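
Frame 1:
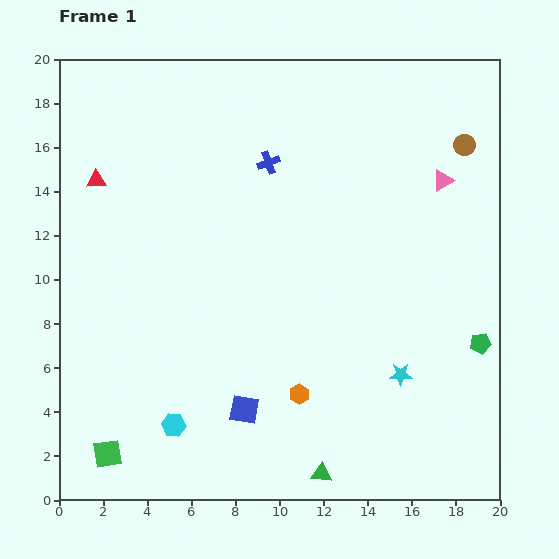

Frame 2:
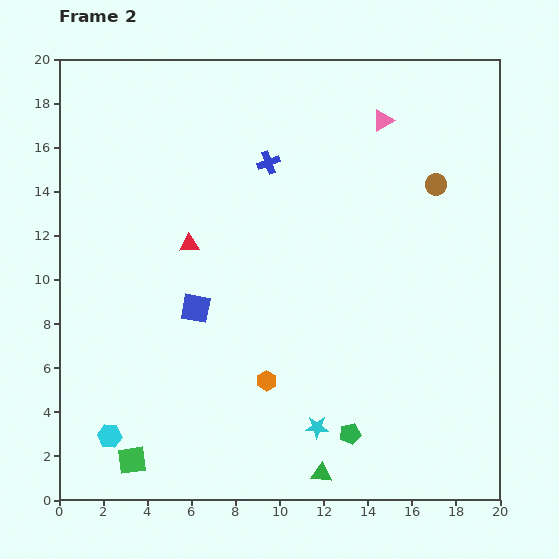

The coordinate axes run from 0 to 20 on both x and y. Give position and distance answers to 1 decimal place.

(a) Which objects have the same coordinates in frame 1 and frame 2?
the blue cross, the green triangle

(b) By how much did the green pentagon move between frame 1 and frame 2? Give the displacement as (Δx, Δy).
(-5.9, -4.1)

The green pentagon was at (19.1, 7.1) in frame 1 and (13.2, 3.0) in frame 2.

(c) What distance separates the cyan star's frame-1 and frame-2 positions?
4.5

The cyan star moved from (15.5, 5.7) to (11.7, 3.3), a distance of √(3.8² + 2.4²) ≈ 4.5.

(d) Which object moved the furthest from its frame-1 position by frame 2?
the green pentagon

(moved 7.2; next 5.1)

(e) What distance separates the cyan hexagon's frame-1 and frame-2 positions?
2.9

The cyan hexagon moved from (5.2, 3.4) to (2.3, 2.9), a distance of √(2.9² + 0.5²) ≈ 2.9.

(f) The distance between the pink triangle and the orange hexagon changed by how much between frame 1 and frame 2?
+1.2

Distance in frame 1: 11.7. Distance in frame 2: 12.9.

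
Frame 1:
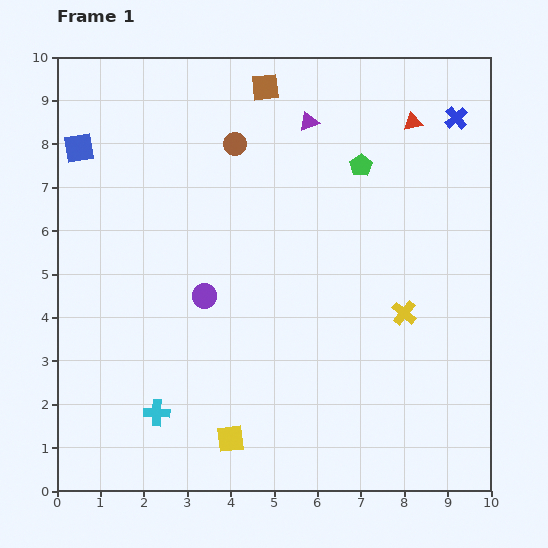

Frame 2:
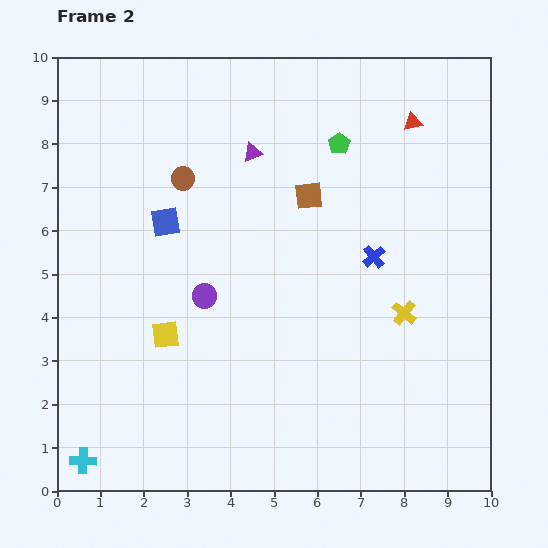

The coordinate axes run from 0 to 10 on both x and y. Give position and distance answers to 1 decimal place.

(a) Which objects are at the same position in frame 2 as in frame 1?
the red triangle, the yellow cross, the purple circle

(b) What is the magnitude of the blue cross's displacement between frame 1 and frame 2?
3.7

The blue cross moved from (9.2, 8.6) to (7.3, 5.4), a distance of √(1.9² + 3.2²) ≈ 3.7.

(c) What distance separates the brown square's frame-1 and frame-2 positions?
2.7

The brown square moved from (4.8, 9.3) to (5.8, 6.8), a distance of √(1.0² + 2.5²) ≈ 2.7.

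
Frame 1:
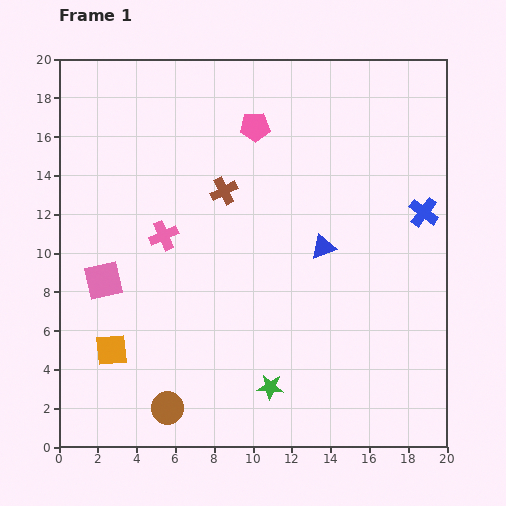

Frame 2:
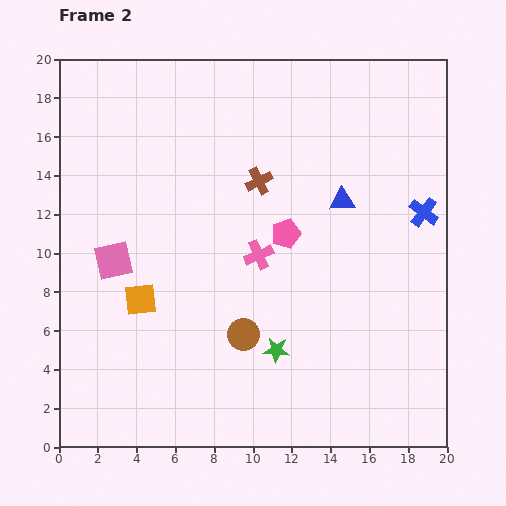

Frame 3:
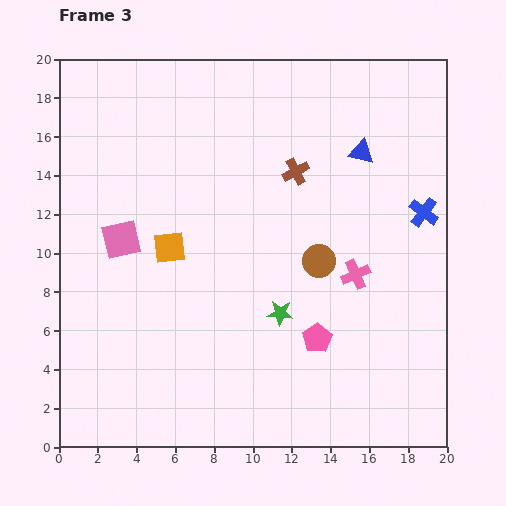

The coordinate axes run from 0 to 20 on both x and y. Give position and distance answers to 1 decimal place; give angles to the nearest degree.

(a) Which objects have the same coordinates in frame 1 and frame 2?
the blue cross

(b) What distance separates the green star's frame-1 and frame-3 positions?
3.8

The green star moved from (10.9, 3.1) to (11.4, 6.9), a distance of √(0.5² + 3.8²) ≈ 3.8.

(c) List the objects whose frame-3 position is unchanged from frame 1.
the blue cross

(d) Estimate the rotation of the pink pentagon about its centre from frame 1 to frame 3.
31° counter-clockwise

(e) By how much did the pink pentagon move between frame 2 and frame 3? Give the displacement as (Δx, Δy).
(1.6, -5.4)

The pink pentagon was at (11.7, 11.0) in frame 2 and (13.3, 5.6) in frame 3.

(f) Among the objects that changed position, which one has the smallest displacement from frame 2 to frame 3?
the pink square

(moved 1.2)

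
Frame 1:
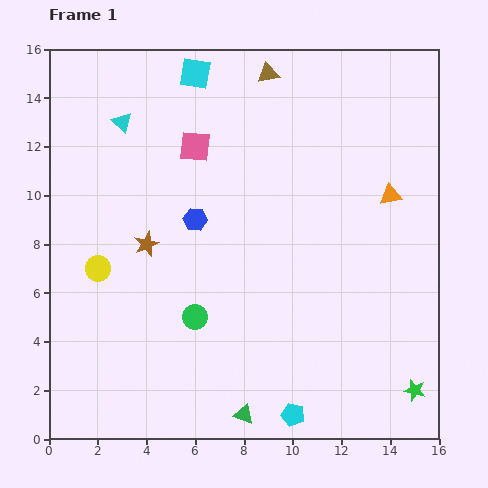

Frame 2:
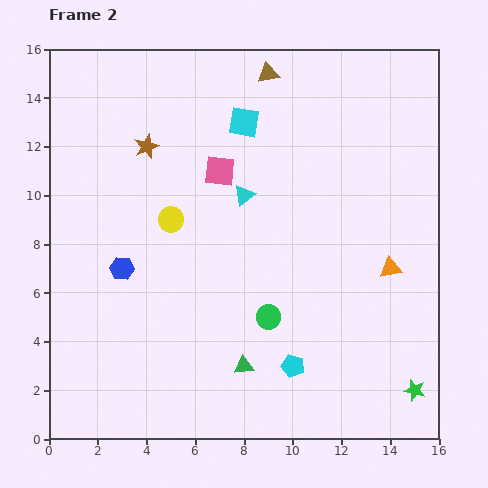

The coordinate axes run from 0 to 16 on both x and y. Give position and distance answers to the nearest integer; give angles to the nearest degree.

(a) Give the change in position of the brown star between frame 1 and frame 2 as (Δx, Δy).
(0, 4)

The brown star was at (4, 8) in frame 1 and (4, 12) in frame 2.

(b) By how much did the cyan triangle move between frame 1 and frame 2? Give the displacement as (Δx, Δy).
(5, -3)

The cyan triangle was at (3, 13) in frame 1 and (8, 10) in frame 2.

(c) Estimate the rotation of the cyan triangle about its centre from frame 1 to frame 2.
37° clockwise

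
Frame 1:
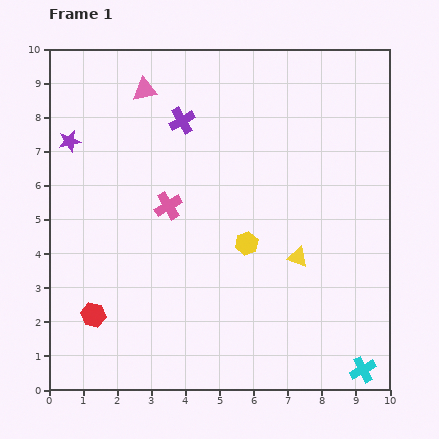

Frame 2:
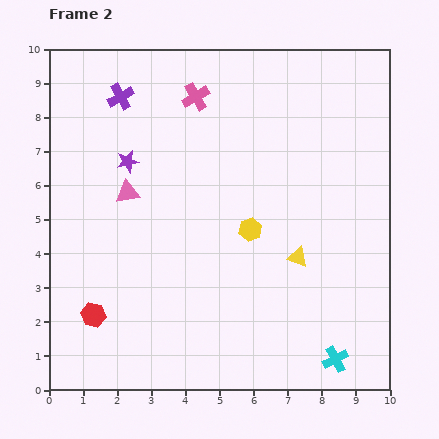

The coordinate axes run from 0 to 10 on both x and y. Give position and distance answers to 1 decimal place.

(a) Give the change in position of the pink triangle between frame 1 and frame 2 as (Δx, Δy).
(-0.5, -3.0)

The pink triangle was at (2.8, 8.8) in frame 1 and (2.3, 5.8) in frame 2.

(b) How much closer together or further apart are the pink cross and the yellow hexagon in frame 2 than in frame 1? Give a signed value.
+1.7

Distance in frame 1: 2.5. Distance in frame 2: 4.2.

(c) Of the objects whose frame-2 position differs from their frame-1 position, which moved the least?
the yellow hexagon

(moved 0.4)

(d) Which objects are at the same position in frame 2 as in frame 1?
the yellow triangle, the red hexagon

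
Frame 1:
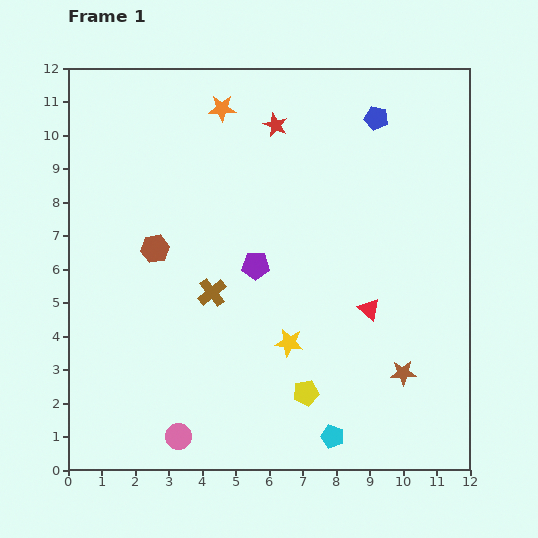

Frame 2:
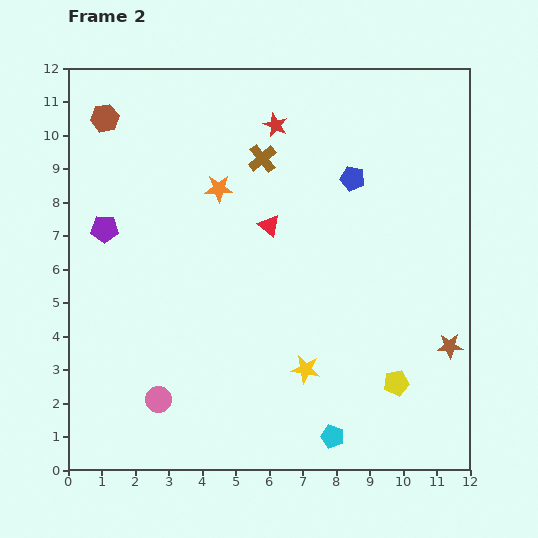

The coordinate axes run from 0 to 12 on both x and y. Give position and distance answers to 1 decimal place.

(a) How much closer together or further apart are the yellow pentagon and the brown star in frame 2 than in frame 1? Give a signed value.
-1.1

Distance in frame 1: 3.0. Distance in frame 2: 1.9.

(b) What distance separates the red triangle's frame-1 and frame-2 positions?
3.9

The red triangle moved from (9.0, 4.8) to (6.0, 7.3), a distance of √(3.0² + 2.5²) ≈ 3.9.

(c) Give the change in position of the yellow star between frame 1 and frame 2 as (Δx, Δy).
(0.5, -0.8)

The yellow star was at (6.6, 3.8) in frame 1 and (7.1, 3.0) in frame 2.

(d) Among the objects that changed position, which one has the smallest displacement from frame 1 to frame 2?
the yellow star

(moved 0.9)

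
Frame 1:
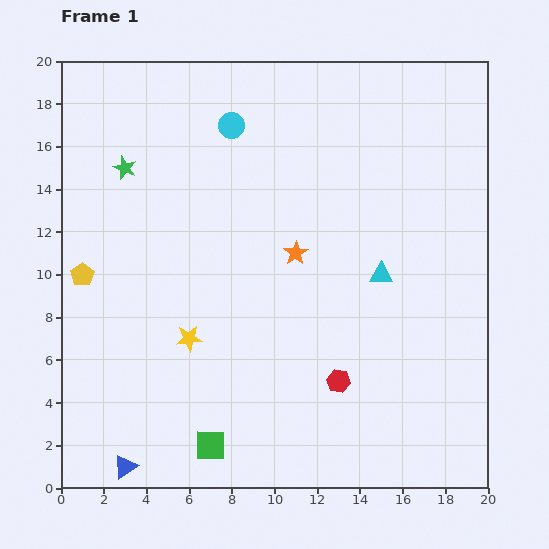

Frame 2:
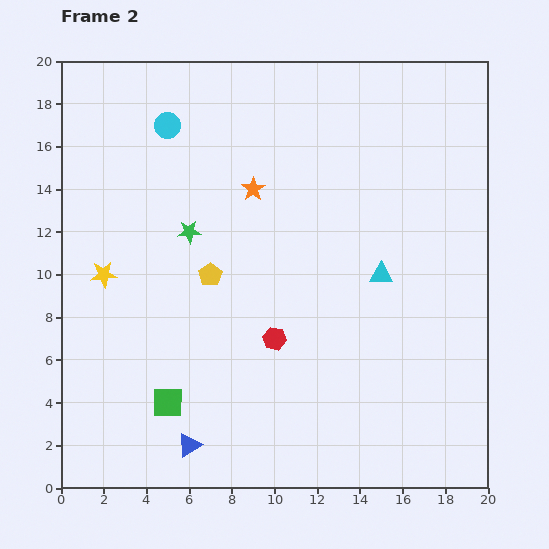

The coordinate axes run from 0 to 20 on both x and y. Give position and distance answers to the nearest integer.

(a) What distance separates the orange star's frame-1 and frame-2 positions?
4

The orange star moved from (11, 11) to (9, 14), a distance of √(2² + 3²) ≈ 4.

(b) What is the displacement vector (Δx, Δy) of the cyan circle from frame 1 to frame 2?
(-3, 0)

The cyan circle was at (8, 17) in frame 1 and (5, 17) in frame 2.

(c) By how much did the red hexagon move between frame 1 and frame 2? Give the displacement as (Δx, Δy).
(-3, 2)

The red hexagon was at (13, 5) in frame 1 and (10, 7) in frame 2.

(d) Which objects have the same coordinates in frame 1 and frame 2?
the cyan triangle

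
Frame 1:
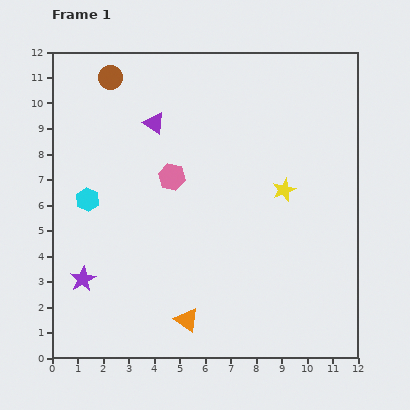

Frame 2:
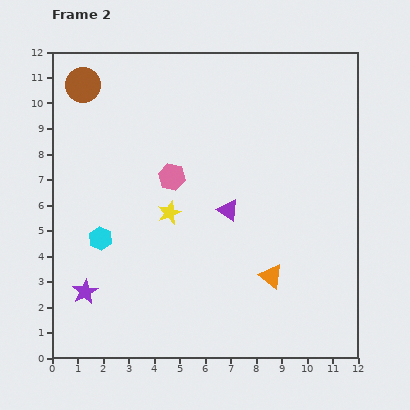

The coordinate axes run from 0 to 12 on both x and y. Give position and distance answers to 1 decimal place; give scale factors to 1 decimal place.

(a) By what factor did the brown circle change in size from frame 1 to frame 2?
1.5×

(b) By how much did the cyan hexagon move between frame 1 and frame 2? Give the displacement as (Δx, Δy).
(0.5, -1.5)

The cyan hexagon was at (1.4, 6.2) in frame 1 and (1.9, 4.7) in frame 2.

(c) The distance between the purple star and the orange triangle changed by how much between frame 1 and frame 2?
+2.9

Distance in frame 1: 4.4. Distance in frame 2: 7.3.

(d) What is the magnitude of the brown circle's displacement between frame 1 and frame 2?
1.1

The brown circle moved from (2.3, 11.0) to (1.2, 10.7), a distance of √(1.1² + 0.3²) ≈ 1.1.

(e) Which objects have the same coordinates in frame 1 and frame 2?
the pink hexagon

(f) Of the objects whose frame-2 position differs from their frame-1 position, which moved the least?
the purple star

(moved 0.5)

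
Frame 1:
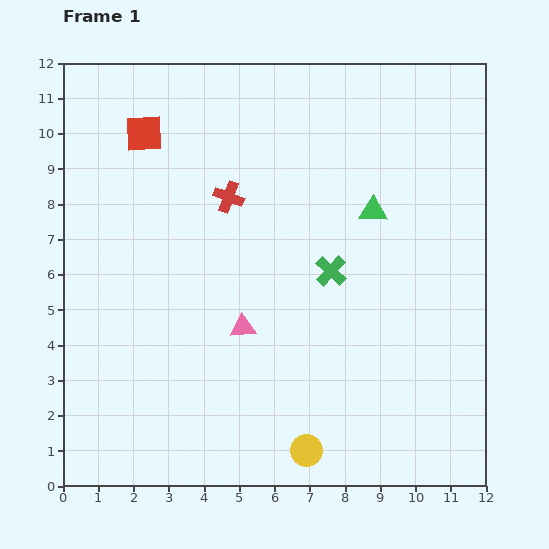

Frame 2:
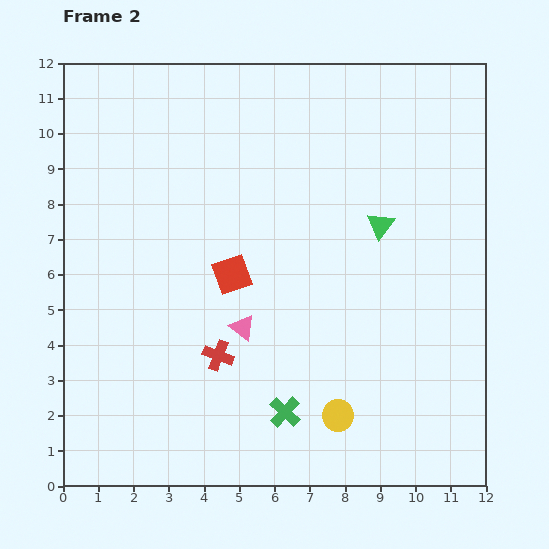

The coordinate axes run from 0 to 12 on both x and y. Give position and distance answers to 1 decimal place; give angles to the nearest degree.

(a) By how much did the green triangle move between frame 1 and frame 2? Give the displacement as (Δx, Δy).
(0.2, -0.4)

The green triangle was at (8.8, 7.8) in frame 1 and (9.0, 7.4) in frame 2.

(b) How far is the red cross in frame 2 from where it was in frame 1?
4.5

The red cross moved from (4.7, 8.2) to (4.4, 3.7), a distance of √(0.3² + 4.5²) ≈ 4.5.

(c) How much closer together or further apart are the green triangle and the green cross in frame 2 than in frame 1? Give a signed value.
+3.8

Distance in frame 1: 2.1. Distance in frame 2: 5.9.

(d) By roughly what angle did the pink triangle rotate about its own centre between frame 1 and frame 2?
41° clockwise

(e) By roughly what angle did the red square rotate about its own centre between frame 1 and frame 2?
17° counter-clockwise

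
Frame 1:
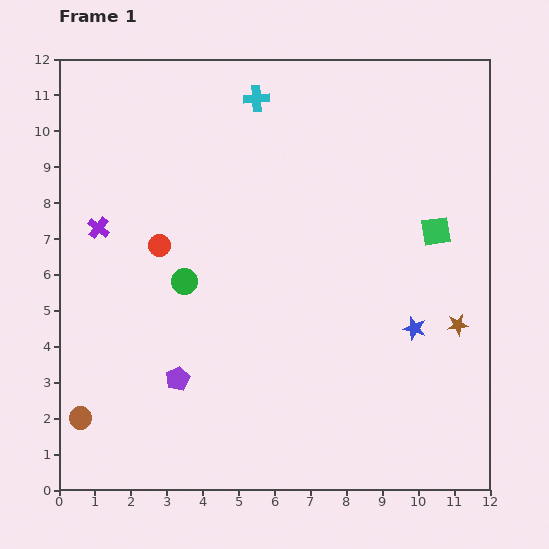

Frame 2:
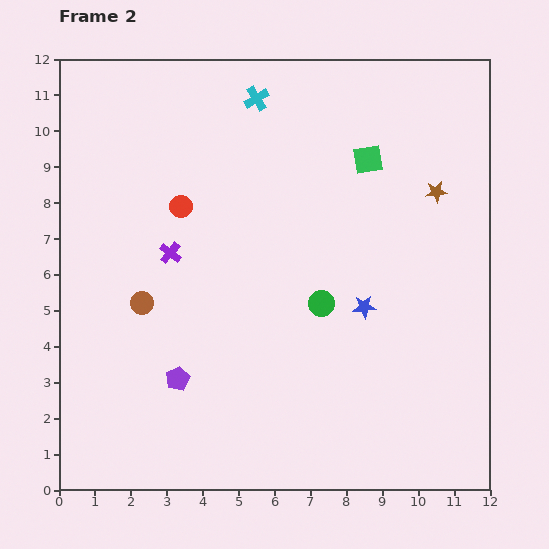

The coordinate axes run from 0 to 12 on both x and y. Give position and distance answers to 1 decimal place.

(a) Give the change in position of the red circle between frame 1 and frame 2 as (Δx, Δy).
(0.6, 1.1)

The red circle was at (2.8, 6.8) in frame 1 and (3.4, 7.9) in frame 2.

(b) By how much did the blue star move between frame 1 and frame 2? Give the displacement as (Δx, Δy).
(-1.4, 0.6)

The blue star was at (9.9, 4.5) in frame 1 and (8.5, 5.1) in frame 2.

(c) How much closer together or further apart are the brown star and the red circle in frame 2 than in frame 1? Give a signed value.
-1.5

Distance in frame 1: 8.6. Distance in frame 2: 7.1.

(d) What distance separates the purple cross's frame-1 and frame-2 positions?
2.1

The purple cross moved from (1.1, 7.3) to (3.1, 6.6), a distance of √(2.0² + 0.7²) ≈ 2.1.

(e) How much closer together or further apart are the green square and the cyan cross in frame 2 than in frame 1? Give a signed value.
-2.7

Distance in frame 1: 6.2. Distance in frame 2: 3.5.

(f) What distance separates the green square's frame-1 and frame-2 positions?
2.8

The green square moved from (10.5, 7.2) to (8.6, 9.2), a distance of √(1.9² + 2.0²) ≈ 2.8.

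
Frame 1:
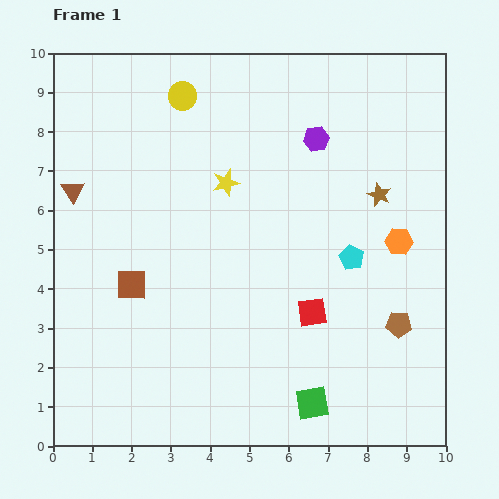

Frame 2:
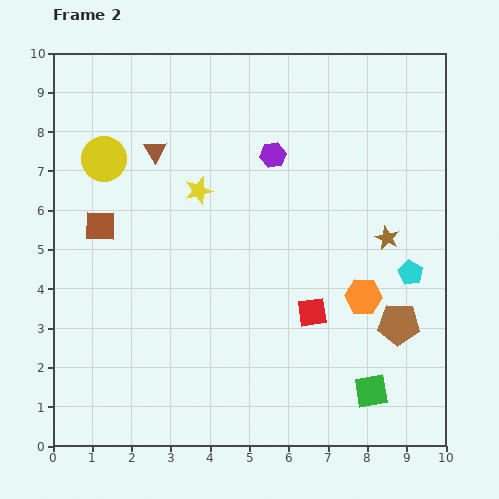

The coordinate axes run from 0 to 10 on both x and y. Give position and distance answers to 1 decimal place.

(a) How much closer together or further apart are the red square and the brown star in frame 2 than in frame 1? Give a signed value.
-0.7

Distance in frame 1: 3.4. Distance in frame 2: 2.7.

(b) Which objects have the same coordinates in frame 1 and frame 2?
the brown pentagon, the red square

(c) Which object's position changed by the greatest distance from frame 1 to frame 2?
the yellow circle

(moved 2.6; next 2.3)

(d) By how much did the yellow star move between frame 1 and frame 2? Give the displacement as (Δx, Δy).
(-0.7, -0.2)

The yellow star was at (4.4, 6.7) in frame 1 and (3.7, 6.5) in frame 2.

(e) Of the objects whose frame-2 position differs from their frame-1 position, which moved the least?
the yellow star

(moved 0.7)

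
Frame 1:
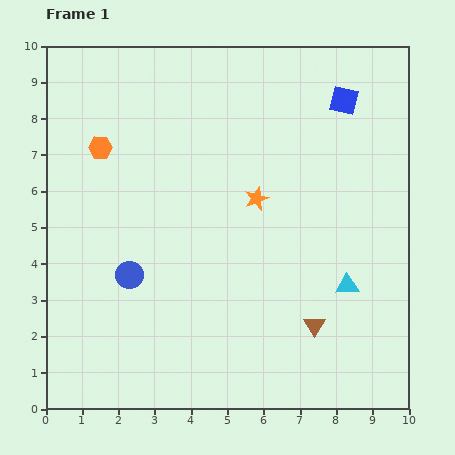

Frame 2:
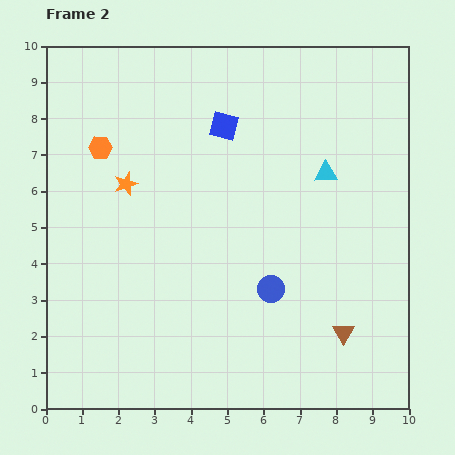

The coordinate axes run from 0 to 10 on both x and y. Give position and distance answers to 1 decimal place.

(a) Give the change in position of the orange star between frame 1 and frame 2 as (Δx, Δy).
(-3.6, 0.4)

The orange star was at (5.8, 5.8) in frame 1 and (2.2, 6.2) in frame 2.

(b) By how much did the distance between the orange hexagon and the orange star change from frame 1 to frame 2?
-3.3

Distance in frame 1: 4.5. Distance in frame 2: 1.2.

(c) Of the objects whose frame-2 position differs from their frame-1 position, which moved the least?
the brown triangle

(moved 0.8)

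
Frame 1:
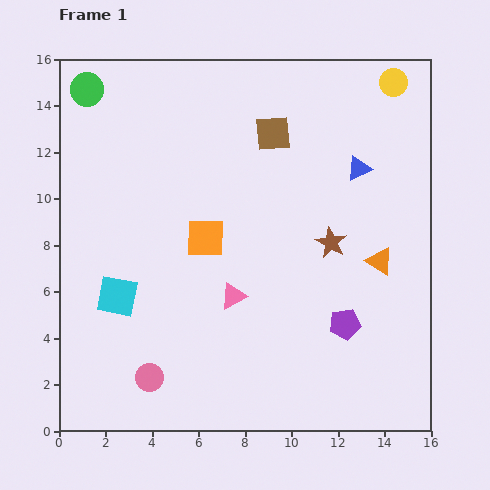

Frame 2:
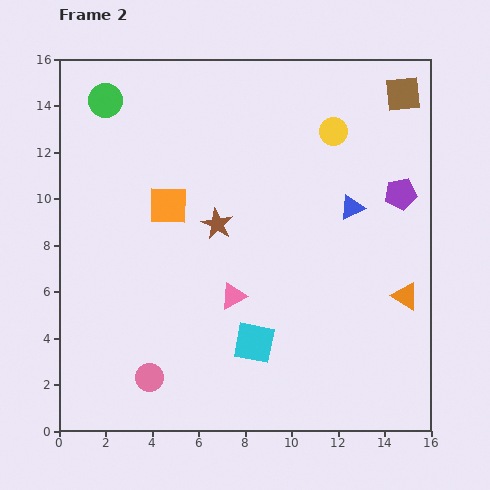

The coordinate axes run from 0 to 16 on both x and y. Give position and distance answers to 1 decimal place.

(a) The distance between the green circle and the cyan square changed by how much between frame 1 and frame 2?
+3.2

Distance in frame 1: 9.0. Distance in frame 2: 12.2.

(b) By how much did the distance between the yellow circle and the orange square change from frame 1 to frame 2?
-2.7

Distance in frame 1: 10.5. Distance in frame 2: 7.8.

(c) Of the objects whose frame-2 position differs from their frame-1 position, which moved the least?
the green circle

(moved 0.9)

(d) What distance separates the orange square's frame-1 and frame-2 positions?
2.1

The orange square moved from (6.3, 8.3) to (4.7, 9.7), a distance of √(1.6² + 1.4²) ≈ 2.1.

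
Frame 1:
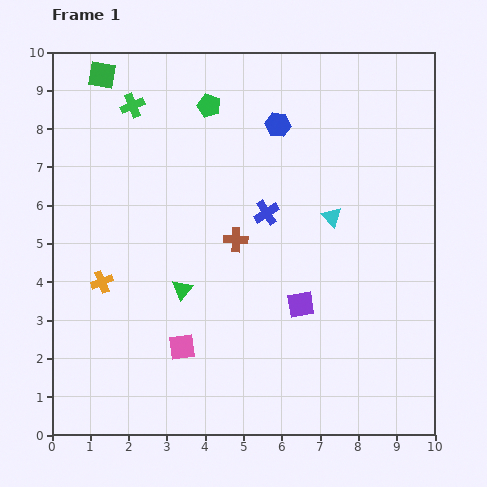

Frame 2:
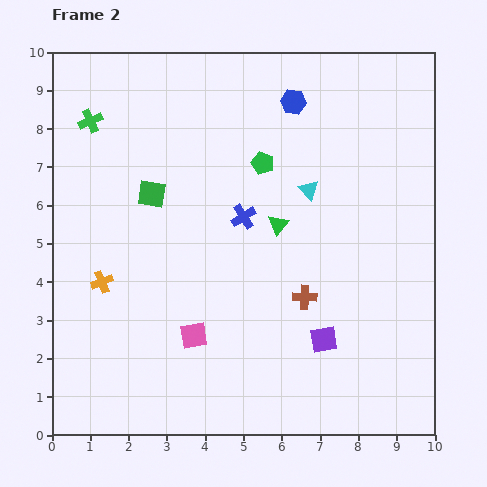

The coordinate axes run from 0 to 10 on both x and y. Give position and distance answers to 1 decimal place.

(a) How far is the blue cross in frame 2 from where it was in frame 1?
0.6

The blue cross moved from (5.6, 5.8) to (5.0, 5.7), a distance of √(0.6² + 0.1²) ≈ 0.6.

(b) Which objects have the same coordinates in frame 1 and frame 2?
the orange cross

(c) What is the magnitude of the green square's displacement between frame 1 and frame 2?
3.4

The green square moved from (1.3, 9.4) to (2.6, 6.3), a distance of √(1.3² + 3.1²) ≈ 3.4.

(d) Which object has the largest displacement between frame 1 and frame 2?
the green square

(moved 3.4; next 3.0)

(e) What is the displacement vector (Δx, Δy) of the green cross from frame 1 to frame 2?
(-1.1, -0.4)

The green cross was at (2.1, 8.6) in frame 1 and (1.0, 8.2) in frame 2.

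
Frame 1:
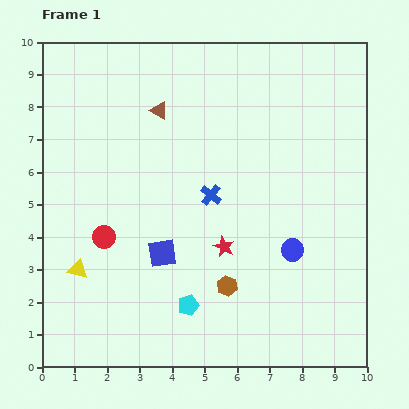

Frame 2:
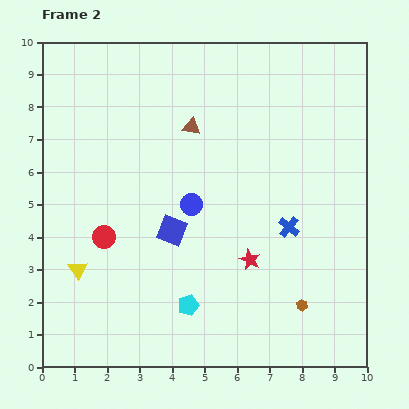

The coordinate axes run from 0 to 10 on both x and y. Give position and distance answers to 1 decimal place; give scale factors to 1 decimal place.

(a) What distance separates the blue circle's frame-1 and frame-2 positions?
3.4

The blue circle moved from (7.7, 3.6) to (4.6, 5.0), a distance of √(3.1² + 1.4²) ≈ 3.4.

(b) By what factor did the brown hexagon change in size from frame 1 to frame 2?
0.6×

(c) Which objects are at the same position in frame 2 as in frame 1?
the cyan pentagon, the yellow triangle, the red circle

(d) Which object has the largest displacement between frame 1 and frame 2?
the blue circle

(moved 3.4; next 2.6)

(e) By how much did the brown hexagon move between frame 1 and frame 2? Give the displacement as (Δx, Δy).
(2.3, -0.6)

The brown hexagon was at (5.7, 2.5) in frame 1 and (8.0, 1.9) in frame 2.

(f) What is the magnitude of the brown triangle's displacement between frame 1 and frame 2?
1.1

The brown triangle moved from (3.6, 7.9) to (4.6, 7.4), a distance of √(1.0² + 0.5²) ≈ 1.1.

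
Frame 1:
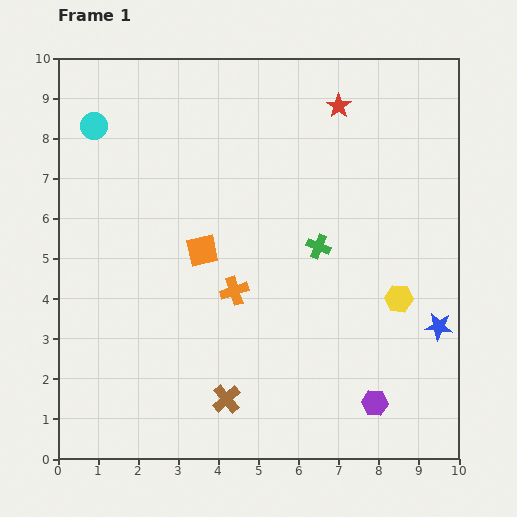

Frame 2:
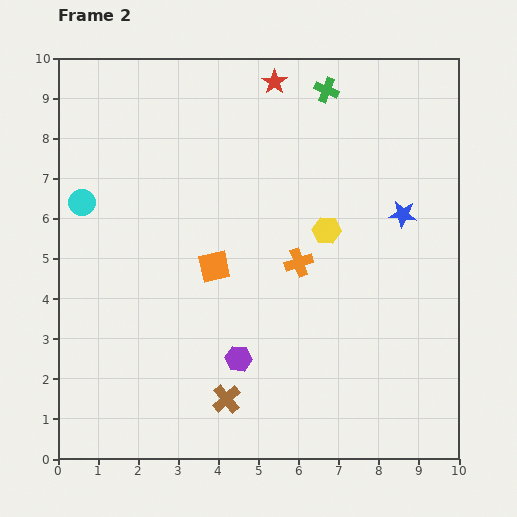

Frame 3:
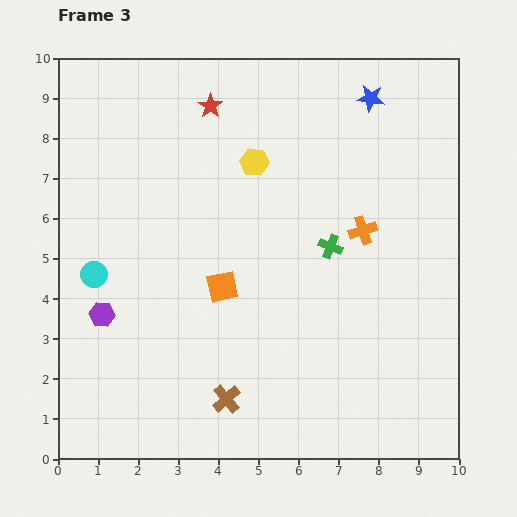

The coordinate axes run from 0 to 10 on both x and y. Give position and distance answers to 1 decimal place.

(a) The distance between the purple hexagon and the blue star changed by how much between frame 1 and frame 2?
+3.0

Distance in frame 1: 2.5. Distance in frame 2: 5.5.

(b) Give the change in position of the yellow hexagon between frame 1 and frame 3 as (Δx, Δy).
(-3.6, 3.4)

The yellow hexagon was at (8.5, 4.0) in frame 1 and (4.9, 7.4) in frame 3.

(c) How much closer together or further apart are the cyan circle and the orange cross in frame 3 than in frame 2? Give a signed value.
+1.2

Distance in frame 2: 5.6. Distance in frame 3: 6.8.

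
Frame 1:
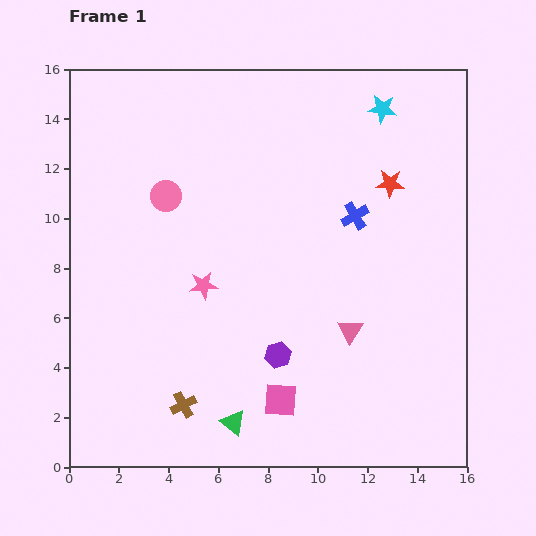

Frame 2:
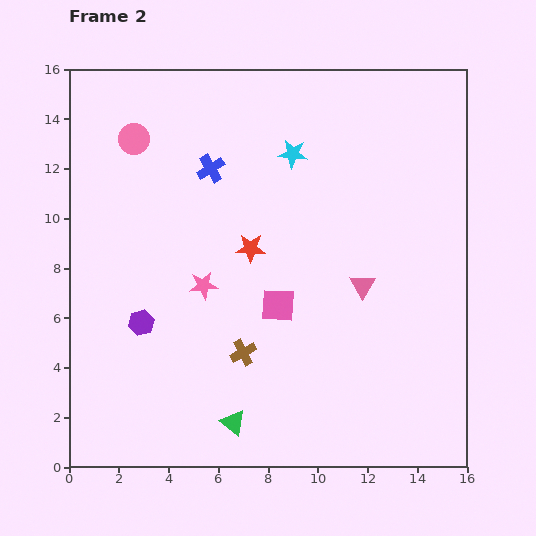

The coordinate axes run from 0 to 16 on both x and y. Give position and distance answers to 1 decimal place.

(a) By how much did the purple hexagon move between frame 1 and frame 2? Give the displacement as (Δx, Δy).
(-5.5, 1.3)

The purple hexagon was at (8.4, 4.5) in frame 1 and (2.9, 5.8) in frame 2.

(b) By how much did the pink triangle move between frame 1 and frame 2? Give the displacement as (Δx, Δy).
(0.5, 1.8)

The pink triangle was at (11.3, 5.5) in frame 1 and (11.8, 7.3) in frame 2.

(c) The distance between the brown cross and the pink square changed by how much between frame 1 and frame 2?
-1.5

Distance in frame 1: 3.9. Distance in frame 2: 2.4.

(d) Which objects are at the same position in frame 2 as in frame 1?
the green triangle, the pink star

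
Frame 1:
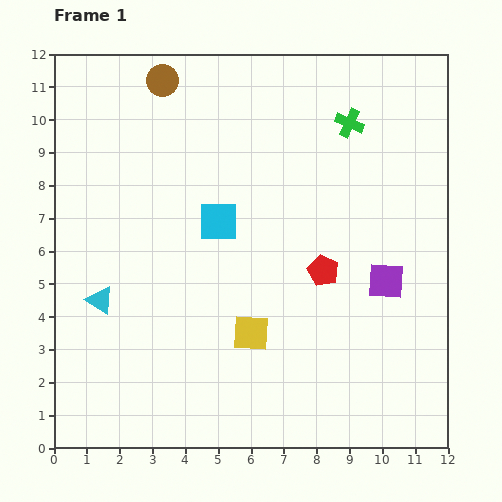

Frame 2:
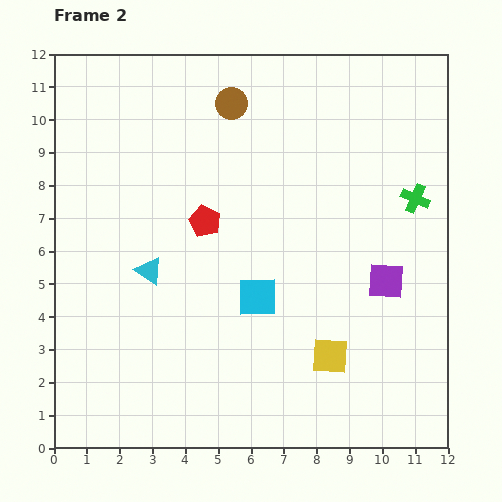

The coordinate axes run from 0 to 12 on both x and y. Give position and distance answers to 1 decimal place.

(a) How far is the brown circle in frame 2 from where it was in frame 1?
2.2

The brown circle moved from (3.3, 11.2) to (5.4, 10.5), a distance of √(2.1² + 0.7²) ≈ 2.2.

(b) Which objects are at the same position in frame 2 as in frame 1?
the purple square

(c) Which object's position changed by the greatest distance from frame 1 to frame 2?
the red pentagon

(moved 3.9; next 3.0)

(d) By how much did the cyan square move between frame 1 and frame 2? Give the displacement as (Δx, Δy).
(1.2, -2.3)

The cyan square was at (5.0, 6.9) in frame 1 and (6.2, 4.6) in frame 2.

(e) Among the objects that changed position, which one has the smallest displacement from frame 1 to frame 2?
the cyan triangle

(moved 1.7)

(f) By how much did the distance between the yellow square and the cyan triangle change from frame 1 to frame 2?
+1.4

Distance in frame 1: 4.7. Distance in frame 2: 6.1.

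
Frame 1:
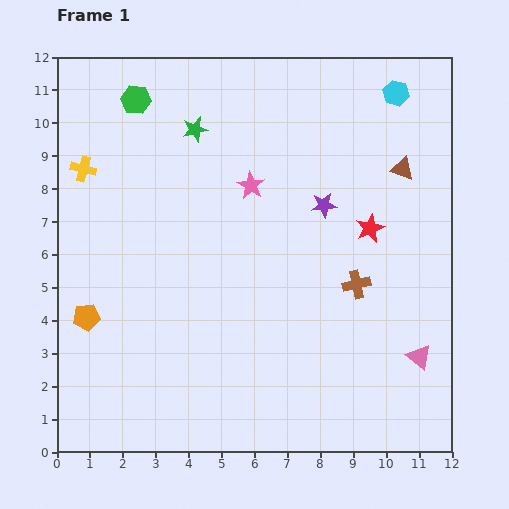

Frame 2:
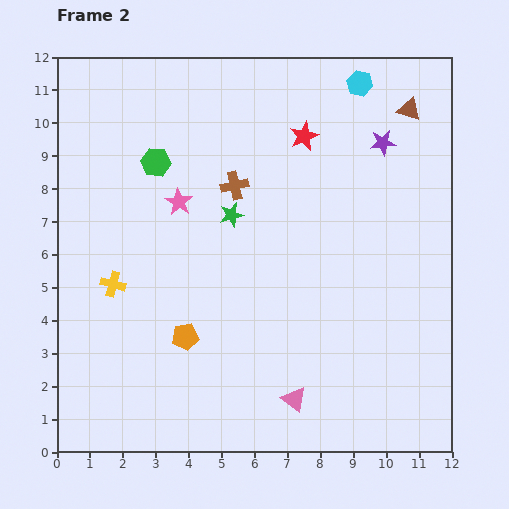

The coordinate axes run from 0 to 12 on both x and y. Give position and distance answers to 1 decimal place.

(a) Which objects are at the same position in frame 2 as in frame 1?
none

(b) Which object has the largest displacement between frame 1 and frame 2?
the brown cross

(moved 4.8; next 4.0)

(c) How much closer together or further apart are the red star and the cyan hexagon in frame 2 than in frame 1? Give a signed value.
-1.9

Distance in frame 1: 4.2. Distance in frame 2: 2.3.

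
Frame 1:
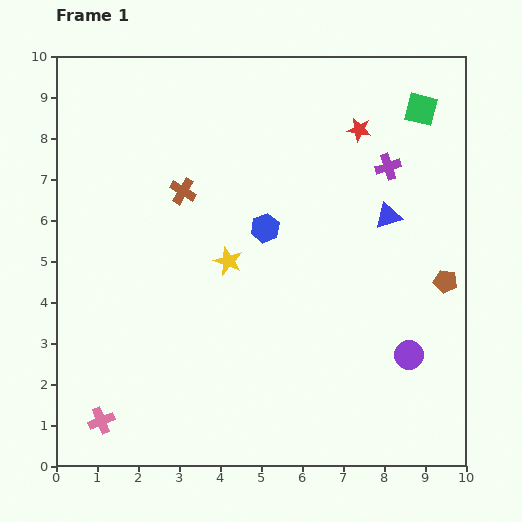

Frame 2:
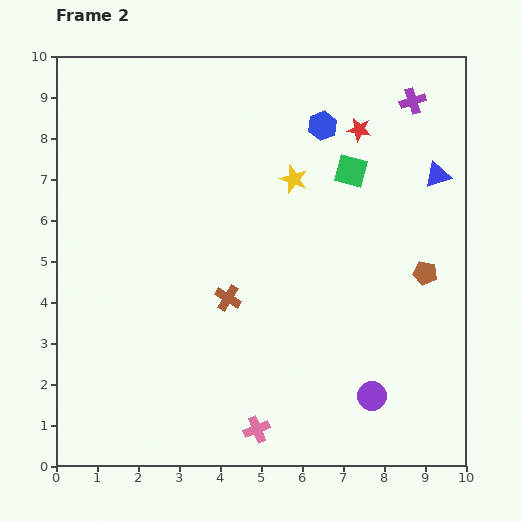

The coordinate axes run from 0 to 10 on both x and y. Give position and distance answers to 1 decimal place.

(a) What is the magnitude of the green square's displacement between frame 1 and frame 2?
2.3

The green square moved from (8.9, 8.7) to (7.2, 7.2), a distance of √(1.7² + 1.5²) ≈ 2.3.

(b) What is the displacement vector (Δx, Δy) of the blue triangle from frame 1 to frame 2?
(1.2, 1.0)

The blue triangle was at (8.1, 6.1) in frame 1 and (9.3, 7.1) in frame 2.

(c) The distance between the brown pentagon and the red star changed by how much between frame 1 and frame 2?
-0.5

Distance in frame 1: 4.3. Distance in frame 2: 3.8.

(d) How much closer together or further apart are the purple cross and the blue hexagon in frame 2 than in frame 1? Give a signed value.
-1.1

Distance in frame 1: 3.4. Distance in frame 2: 2.3.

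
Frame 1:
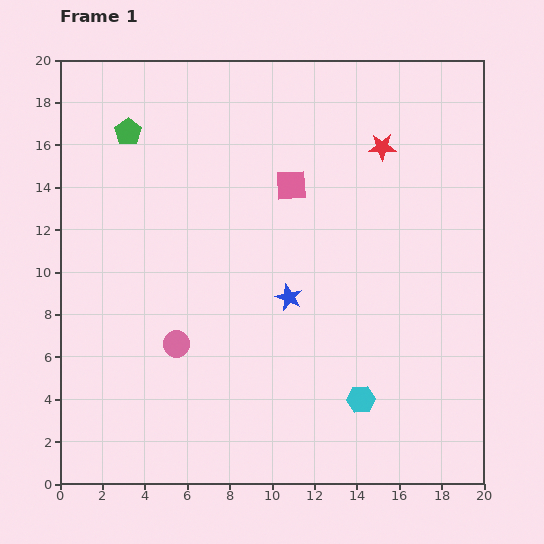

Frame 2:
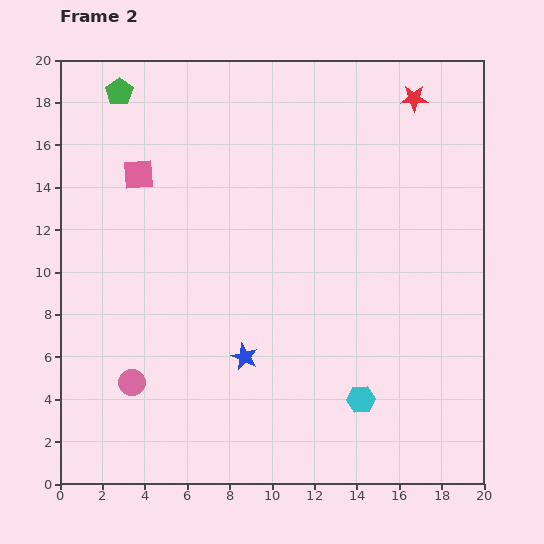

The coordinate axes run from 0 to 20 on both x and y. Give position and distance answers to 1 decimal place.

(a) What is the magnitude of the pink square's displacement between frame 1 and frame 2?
7.2

The pink square moved from (10.9, 14.1) to (3.7, 14.6), a distance of √(7.2² + 0.5²) ≈ 7.2.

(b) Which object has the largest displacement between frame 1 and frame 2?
the pink square

(moved 7.2; next 3.5)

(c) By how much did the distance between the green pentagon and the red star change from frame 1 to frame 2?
+1.9

Distance in frame 1: 12.0. Distance in frame 2: 13.9.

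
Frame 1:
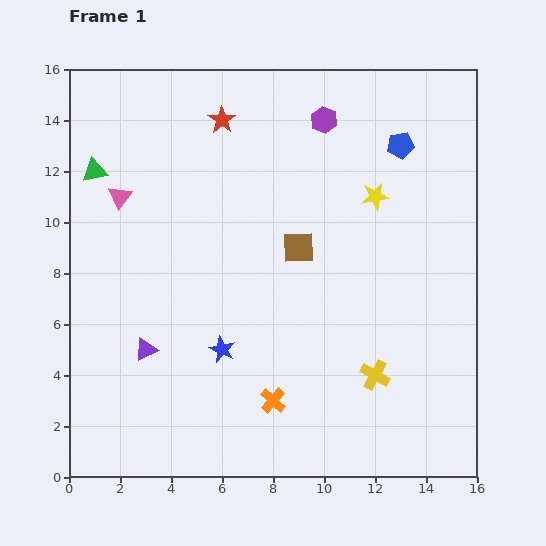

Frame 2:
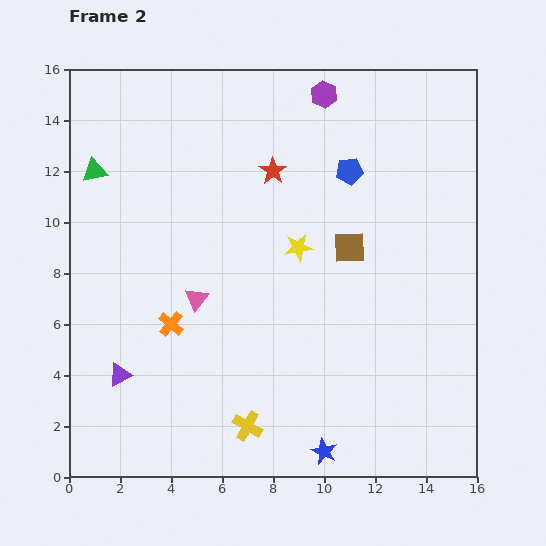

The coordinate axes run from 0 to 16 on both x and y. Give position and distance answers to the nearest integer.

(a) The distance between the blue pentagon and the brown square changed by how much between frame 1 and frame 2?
-3

Distance in frame 1: 6. Distance in frame 2: 3.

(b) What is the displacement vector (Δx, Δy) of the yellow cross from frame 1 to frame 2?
(-5, -2)

The yellow cross was at (12, 4) in frame 1 and (7, 2) in frame 2.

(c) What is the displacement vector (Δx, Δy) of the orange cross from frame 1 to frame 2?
(-4, 3)

The orange cross was at (8, 3) in frame 1 and (4, 6) in frame 2.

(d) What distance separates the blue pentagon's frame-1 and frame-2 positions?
2

The blue pentagon moved from (13, 13) to (11, 12), a distance of √(2² + 1²) ≈ 2.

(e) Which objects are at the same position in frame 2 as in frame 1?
the green triangle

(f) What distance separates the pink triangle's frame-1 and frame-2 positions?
5

The pink triangle moved from (2, 11) to (5, 7), a distance of √(3² + 4²) ≈ 5.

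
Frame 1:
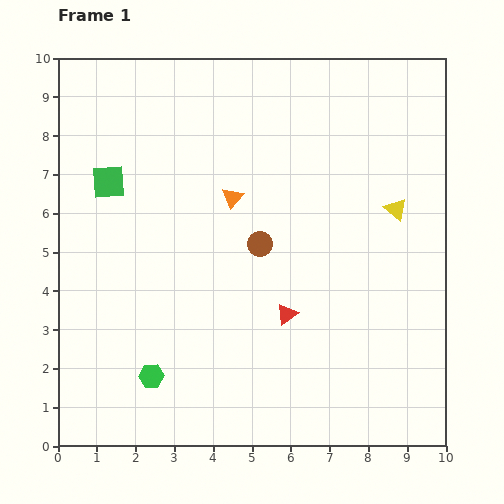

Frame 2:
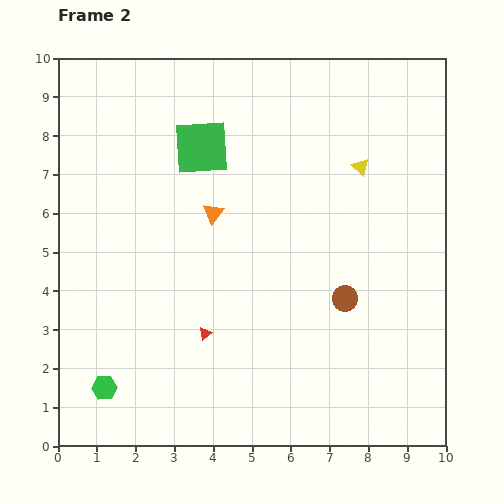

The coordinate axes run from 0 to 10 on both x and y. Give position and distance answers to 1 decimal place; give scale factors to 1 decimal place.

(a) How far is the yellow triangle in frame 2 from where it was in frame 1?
1.4

The yellow triangle moved from (8.7, 6.1) to (7.8, 7.2), a distance of √(0.9² + 1.1²) ≈ 1.4.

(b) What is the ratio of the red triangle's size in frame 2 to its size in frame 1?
0.6×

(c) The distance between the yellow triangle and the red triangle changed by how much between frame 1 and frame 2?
+2.0

Distance in frame 1: 3.9. Distance in frame 2: 5.9.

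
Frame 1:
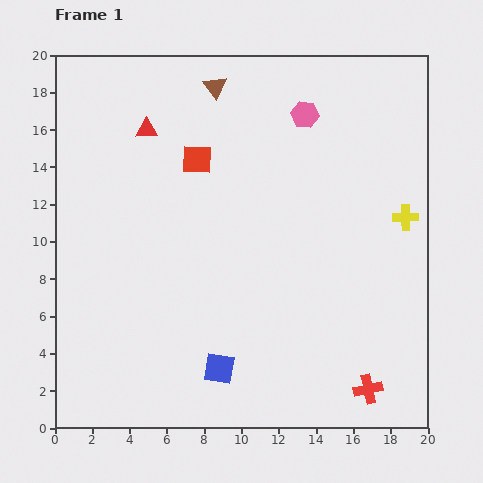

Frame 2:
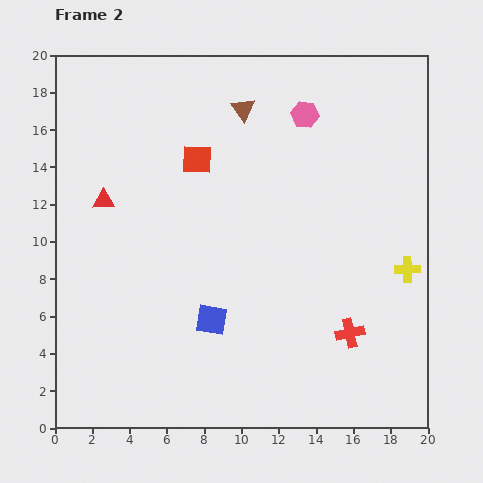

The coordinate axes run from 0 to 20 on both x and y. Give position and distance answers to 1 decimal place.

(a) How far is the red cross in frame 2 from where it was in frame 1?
3.2

The red cross moved from (16.8, 2.1) to (15.8, 5.1), a distance of √(1.0² + 3.0²) ≈ 3.2.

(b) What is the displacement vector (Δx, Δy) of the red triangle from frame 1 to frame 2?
(-2.3, -3.8)

The red triangle was at (4.9, 16.0) in frame 1 and (2.6, 12.2) in frame 2.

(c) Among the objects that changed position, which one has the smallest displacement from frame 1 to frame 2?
the brown triangle

(moved 1.9)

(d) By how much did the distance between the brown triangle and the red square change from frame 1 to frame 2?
-0.3

Distance in frame 1: 4.0. Distance in frame 2: 3.7.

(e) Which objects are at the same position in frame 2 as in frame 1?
the pink hexagon, the red square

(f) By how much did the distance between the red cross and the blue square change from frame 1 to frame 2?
-0.7

Distance in frame 1: 8.1. Distance in frame 2: 7.4.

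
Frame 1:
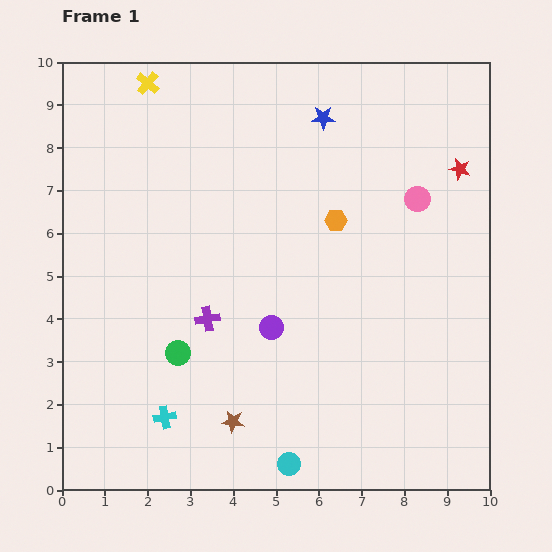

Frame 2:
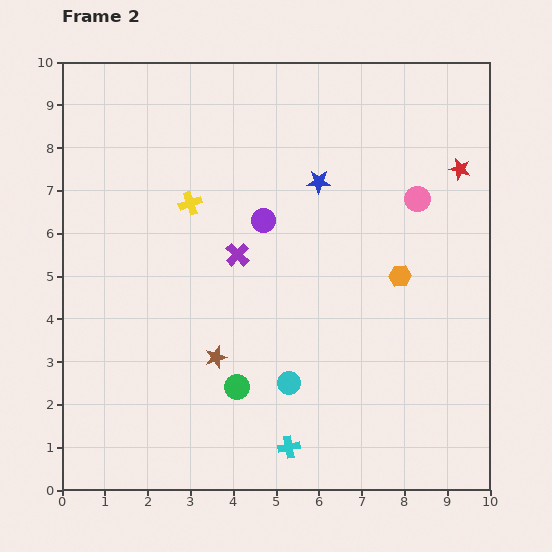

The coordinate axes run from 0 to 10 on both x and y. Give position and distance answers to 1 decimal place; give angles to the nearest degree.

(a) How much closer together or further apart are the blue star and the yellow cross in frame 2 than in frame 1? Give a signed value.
-1.2

Distance in frame 1: 4.2. Distance in frame 2: 3.0.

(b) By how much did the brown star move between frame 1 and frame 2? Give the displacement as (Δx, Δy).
(-0.4, 1.5)

The brown star was at (4.0, 1.6) in frame 1 and (3.6, 3.1) in frame 2.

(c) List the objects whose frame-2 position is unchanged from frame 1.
the red star, the pink circle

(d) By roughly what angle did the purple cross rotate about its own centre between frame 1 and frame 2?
36° counter-clockwise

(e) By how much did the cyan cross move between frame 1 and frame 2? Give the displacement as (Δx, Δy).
(2.9, -0.7)

The cyan cross was at (2.4, 1.7) in frame 1 and (5.3, 1.0) in frame 2.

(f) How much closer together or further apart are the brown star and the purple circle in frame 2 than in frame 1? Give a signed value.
+1.0

Distance in frame 1: 2.4. Distance in frame 2: 3.4.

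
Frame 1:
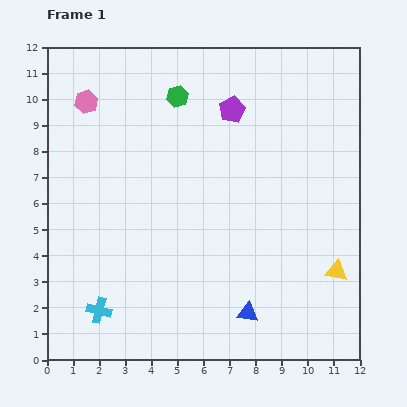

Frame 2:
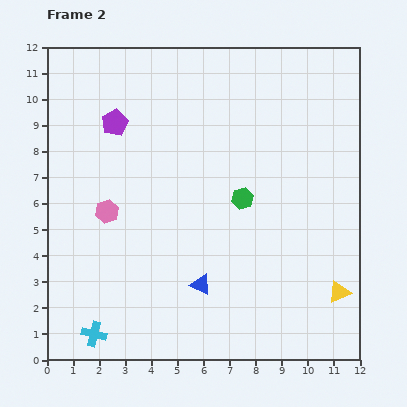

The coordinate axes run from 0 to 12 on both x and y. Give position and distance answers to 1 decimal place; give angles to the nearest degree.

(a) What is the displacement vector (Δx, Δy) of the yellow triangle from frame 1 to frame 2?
(0.1, -0.8)

The yellow triangle was at (11.1, 3.4) in frame 1 and (11.2, 2.6) in frame 2.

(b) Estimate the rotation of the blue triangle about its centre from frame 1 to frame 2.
17° clockwise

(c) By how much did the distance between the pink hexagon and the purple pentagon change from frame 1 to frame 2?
-2.2

Distance in frame 1: 5.6. Distance in frame 2: 3.4.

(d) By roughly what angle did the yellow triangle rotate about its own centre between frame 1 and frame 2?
33° counter-clockwise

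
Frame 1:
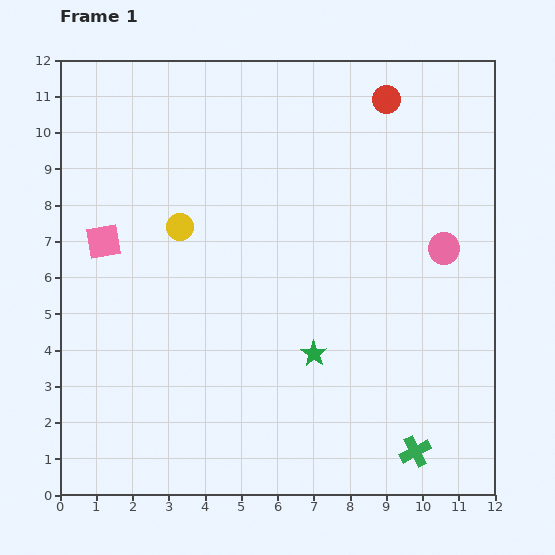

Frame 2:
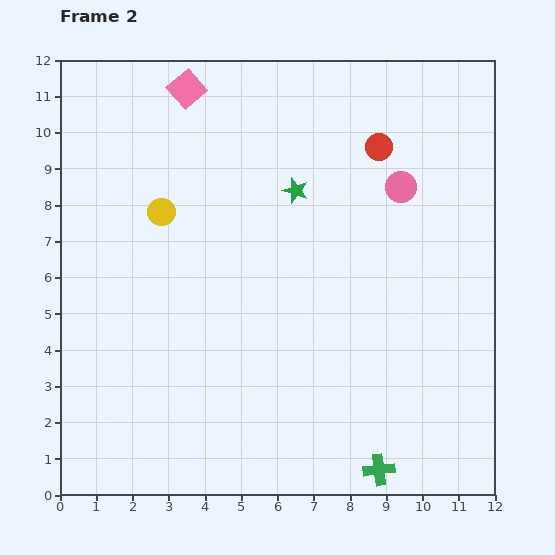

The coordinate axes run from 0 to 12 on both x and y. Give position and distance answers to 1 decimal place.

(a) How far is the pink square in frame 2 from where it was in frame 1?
4.8

The pink square moved from (1.2, 7.0) to (3.5, 11.2), a distance of √(2.3² + 4.2²) ≈ 4.8.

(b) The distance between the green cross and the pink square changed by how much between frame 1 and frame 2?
+1.4

Distance in frame 1: 10.4. Distance in frame 2: 11.8.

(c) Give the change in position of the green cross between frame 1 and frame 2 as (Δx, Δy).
(-1.0, -0.5)

The green cross was at (9.8, 1.2) in frame 1 and (8.8, 0.7) in frame 2.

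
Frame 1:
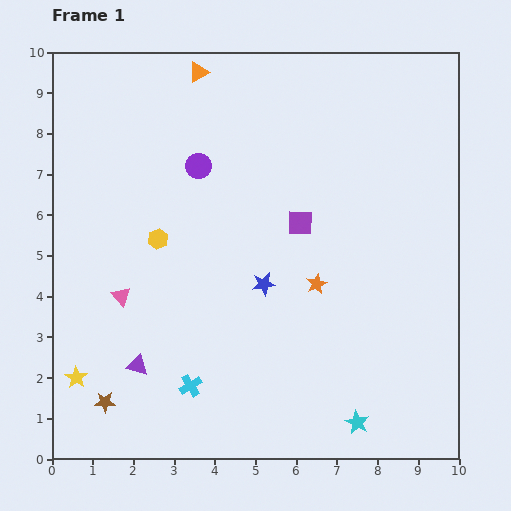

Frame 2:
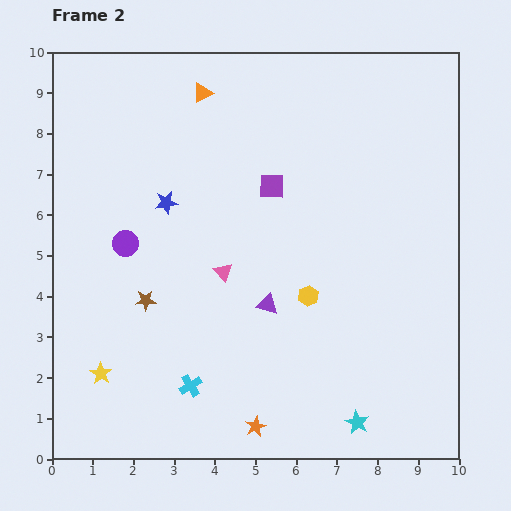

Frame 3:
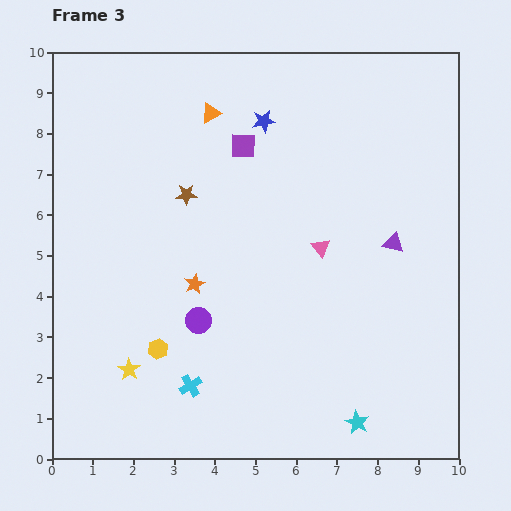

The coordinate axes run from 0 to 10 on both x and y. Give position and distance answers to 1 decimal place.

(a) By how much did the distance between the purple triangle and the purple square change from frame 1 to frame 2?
-2.4

Distance in frame 1: 5.3. Distance in frame 2: 2.9.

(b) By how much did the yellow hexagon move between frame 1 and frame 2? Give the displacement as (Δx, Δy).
(3.7, -1.4)

The yellow hexagon was at (2.6, 5.4) in frame 1 and (6.3, 4.0) in frame 2.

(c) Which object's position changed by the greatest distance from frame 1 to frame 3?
the purple triangle

(moved 7.0; next 5.5)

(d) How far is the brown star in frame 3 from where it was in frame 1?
5.5

The brown star moved from (1.3, 1.4) to (3.3, 6.5), a distance of √(2.0² + 5.1²) ≈ 5.5.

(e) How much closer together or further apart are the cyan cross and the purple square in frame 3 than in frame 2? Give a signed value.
+0.7

Distance in frame 2: 5.3. Distance in frame 3: 6.0.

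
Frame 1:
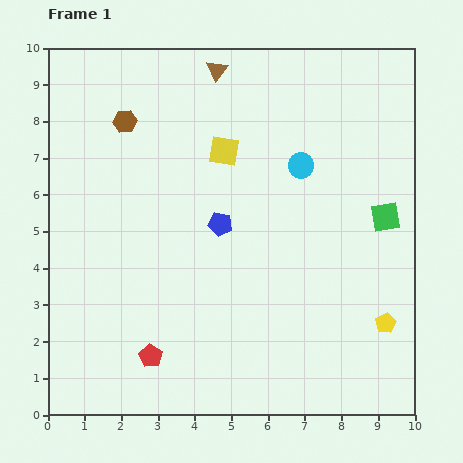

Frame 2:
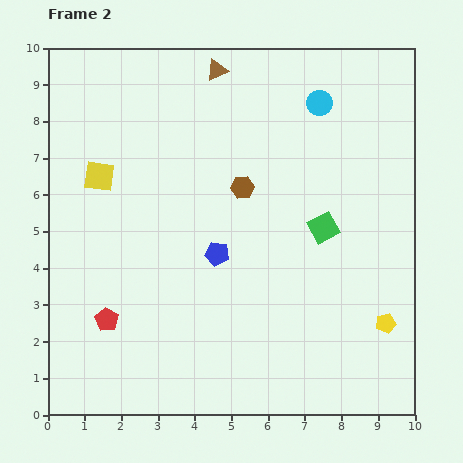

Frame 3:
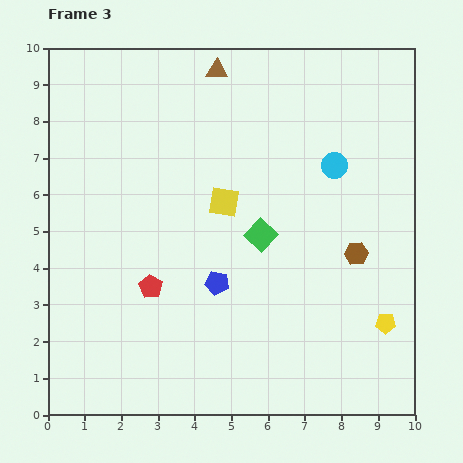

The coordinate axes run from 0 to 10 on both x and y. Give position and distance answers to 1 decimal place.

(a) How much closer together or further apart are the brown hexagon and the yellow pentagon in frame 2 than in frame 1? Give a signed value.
-3.6

Distance in frame 1: 9.0. Distance in frame 2: 5.4.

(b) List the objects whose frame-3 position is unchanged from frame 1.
the brown triangle, the yellow pentagon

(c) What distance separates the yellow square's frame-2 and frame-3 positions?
3.5

The yellow square moved from (1.4, 6.5) to (4.8, 5.8), a distance of √(3.4² + 0.7²) ≈ 3.5.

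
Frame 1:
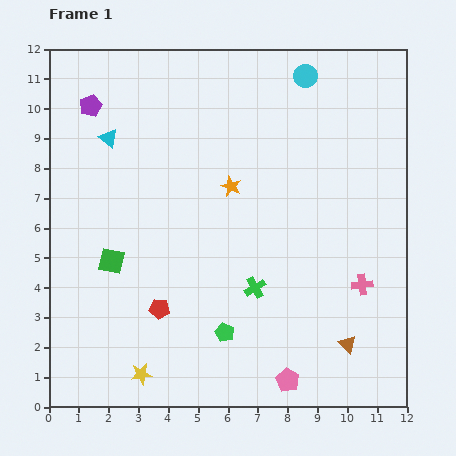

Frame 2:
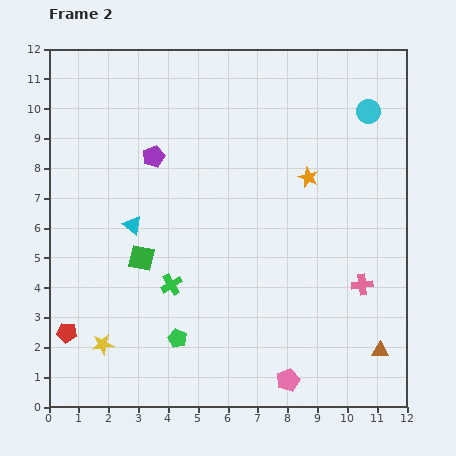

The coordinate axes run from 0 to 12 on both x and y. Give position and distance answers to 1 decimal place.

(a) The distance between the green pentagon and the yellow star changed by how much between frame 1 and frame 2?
-0.6

Distance in frame 1: 3.1. Distance in frame 2: 2.5.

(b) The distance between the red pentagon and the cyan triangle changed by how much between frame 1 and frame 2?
-1.7

Distance in frame 1: 5.9. Distance in frame 2: 4.2.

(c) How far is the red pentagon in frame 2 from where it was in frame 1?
3.2

The red pentagon moved from (3.7, 3.3) to (0.6, 2.5), a distance of √(3.1² + 0.8²) ≈ 3.2.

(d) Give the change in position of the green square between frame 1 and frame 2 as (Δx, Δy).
(1.0, 0.1)

The green square was at (2.1, 4.9) in frame 1 and (3.1, 5.0) in frame 2.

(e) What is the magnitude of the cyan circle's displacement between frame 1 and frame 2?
2.4

The cyan circle moved from (8.6, 11.1) to (10.7, 9.9), a distance of √(2.1² + 1.2²) ≈ 2.4.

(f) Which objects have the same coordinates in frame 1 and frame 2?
the pink pentagon, the pink cross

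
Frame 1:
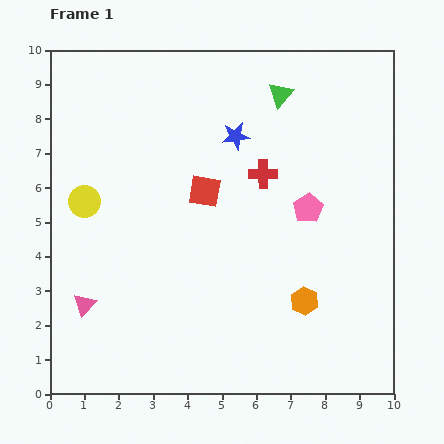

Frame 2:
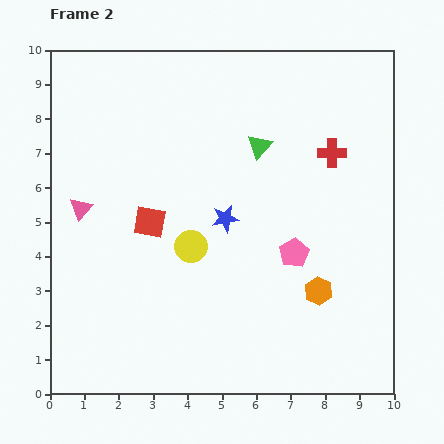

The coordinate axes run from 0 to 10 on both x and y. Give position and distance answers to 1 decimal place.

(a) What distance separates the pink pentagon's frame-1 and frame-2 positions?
1.4

The pink pentagon moved from (7.5, 5.4) to (7.1, 4.1), a distance of √(0.4² + 1.3²) ≈ 1.4.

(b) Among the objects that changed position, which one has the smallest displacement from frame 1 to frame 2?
the orange hexagon

(moved 0.5)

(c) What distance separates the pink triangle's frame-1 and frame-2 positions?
2.8

The pink triangle moved from (1.0, 2.6) to (0.9, 5.4), a distance of √(0.1² + 2.8²) ≈ 2.8.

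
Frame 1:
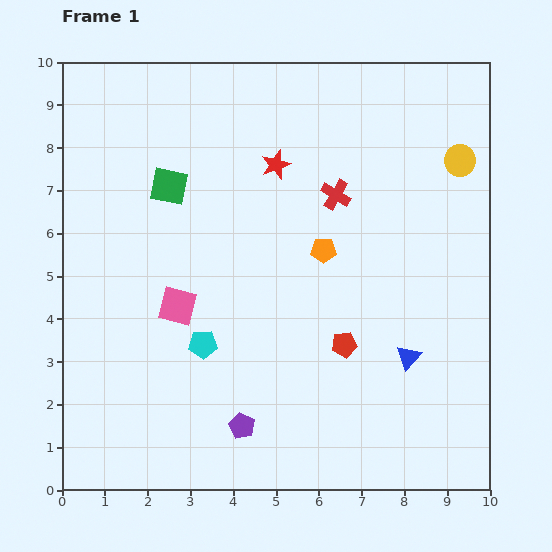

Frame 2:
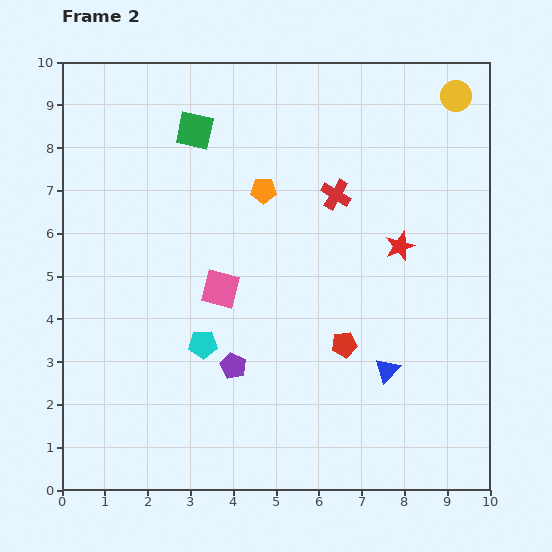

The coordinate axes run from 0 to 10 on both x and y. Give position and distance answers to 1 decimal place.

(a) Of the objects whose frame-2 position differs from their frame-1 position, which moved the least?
the blue triangle

(moved 0.6)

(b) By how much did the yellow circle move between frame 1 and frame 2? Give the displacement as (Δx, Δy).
(-0.1, 1.5)

The yellow circle was at (9.3, 7.7) in frame 1 and (9.2, 9.2) in frame 2.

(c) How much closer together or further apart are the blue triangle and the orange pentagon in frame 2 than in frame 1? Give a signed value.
+1.9

Distance in frame 1: 3.2. Distance in frame 2: 5.1.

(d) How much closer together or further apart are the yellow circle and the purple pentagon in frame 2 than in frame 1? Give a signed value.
+0.2

Distance in frame 1: 8.0. Distance in frame 2: 8.2.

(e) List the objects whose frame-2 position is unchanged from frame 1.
the red pentagon, the red cross, the cyan pentagon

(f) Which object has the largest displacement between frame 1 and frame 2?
the red star

(moved 3.5; next 2.0)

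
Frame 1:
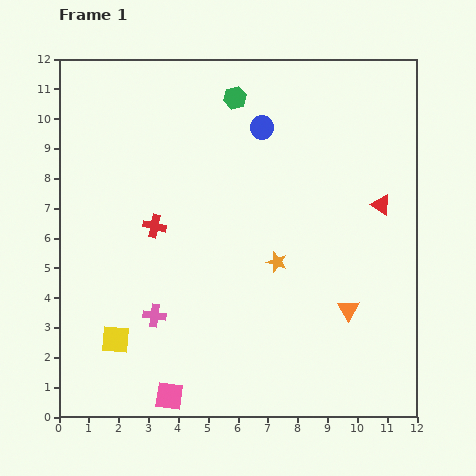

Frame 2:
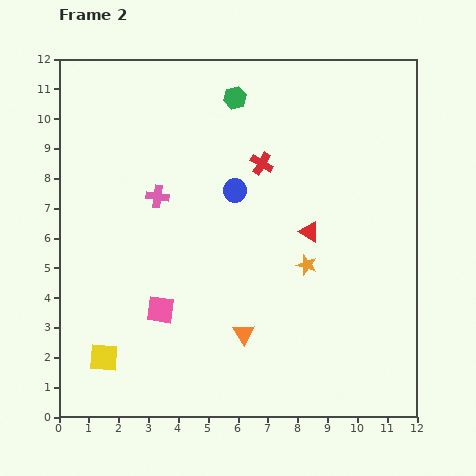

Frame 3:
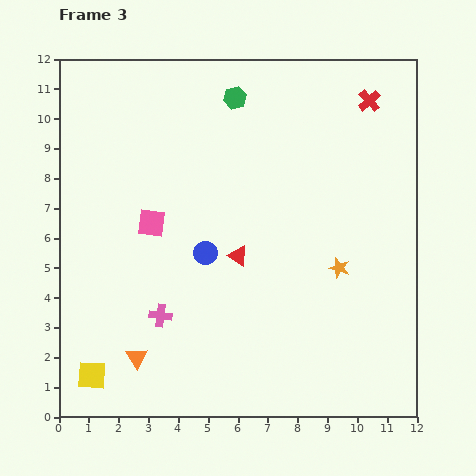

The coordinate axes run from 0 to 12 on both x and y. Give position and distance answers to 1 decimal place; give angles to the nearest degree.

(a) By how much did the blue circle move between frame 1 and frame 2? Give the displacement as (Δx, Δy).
(-0.9, -2.1)

The blue circle was at (6.8, 9.7) in frame 1 and (5.9, 7.6) in frame 2.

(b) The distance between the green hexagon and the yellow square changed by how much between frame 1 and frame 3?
+1.5

Distance in frame 1: 9.0. Distance in frame 3: 10.5.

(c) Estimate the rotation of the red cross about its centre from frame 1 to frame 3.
35° clockwise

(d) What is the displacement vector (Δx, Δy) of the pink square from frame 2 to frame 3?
(-0.3, 2.9)

The pink square was at (3.4, 3.6) in frame 2 and (3.1, 6.5) in frame 3.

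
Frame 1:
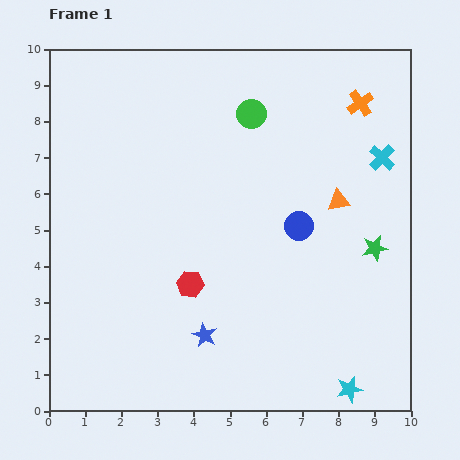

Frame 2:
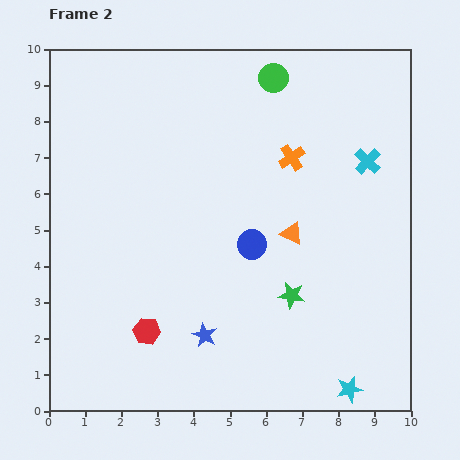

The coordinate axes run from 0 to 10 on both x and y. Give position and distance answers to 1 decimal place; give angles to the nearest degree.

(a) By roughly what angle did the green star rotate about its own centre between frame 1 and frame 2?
22° clockwise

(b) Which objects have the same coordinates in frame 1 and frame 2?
the blue star, the cyan star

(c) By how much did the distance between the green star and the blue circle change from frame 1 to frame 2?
-0.4

Distance in frame 1: 2.2. Distance in frame 2: 1.8.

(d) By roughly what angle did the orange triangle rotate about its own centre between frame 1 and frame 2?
33° clockwise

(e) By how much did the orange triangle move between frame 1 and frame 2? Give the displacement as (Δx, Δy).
(-1.3, -0.9)

The orange triangle was at (8.0, 5.8) in frame 1 and (6.7, 4.9) in frame 2.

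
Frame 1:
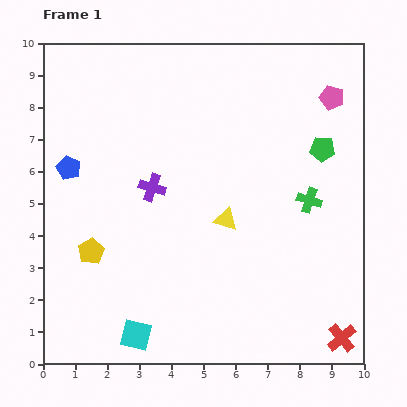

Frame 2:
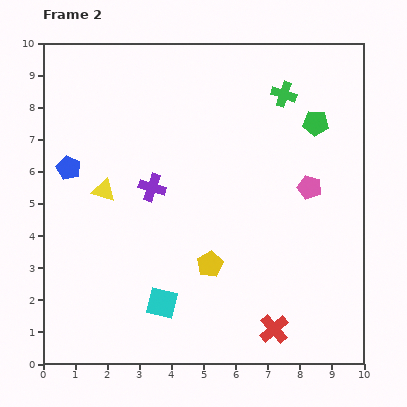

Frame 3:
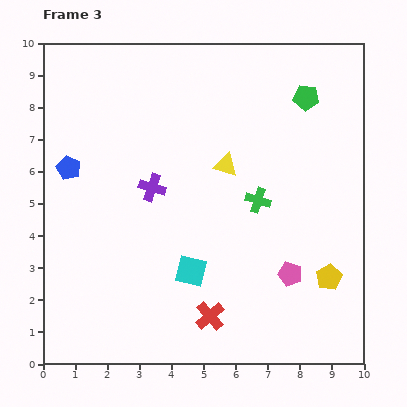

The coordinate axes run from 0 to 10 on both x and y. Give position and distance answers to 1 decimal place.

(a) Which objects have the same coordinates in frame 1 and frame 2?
the blue pentagon, the purple cross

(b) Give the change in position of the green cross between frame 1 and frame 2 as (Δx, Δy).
(-0.8, 3.3)

The green cross was at (8.3, 5.1) in frame 1 and (7.5, 8.4) in frame 2.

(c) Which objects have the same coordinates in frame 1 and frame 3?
the blue pentagon, the purple cross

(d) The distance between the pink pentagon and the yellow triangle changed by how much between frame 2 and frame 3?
-2.5

Distance in frame 2: 6.4. Distance in frame 3: 3.9.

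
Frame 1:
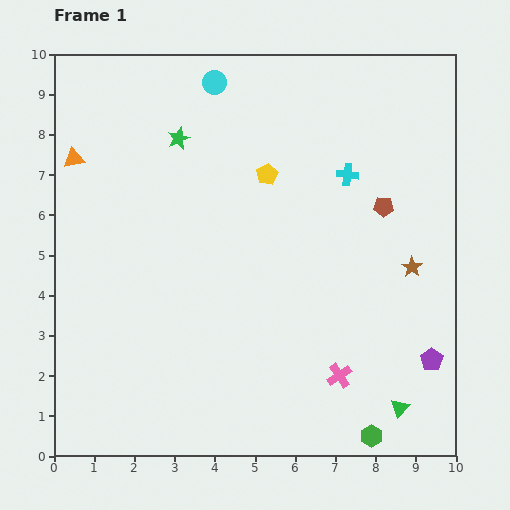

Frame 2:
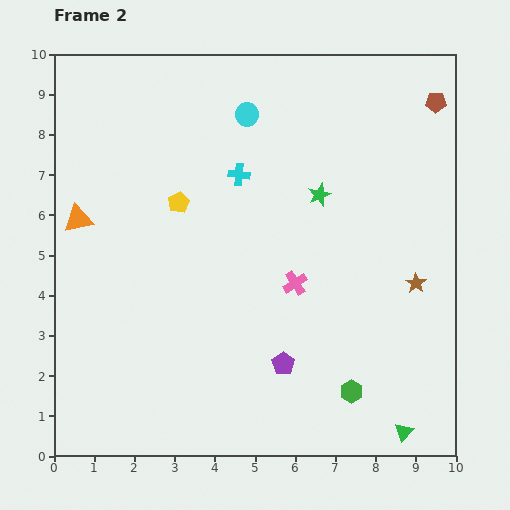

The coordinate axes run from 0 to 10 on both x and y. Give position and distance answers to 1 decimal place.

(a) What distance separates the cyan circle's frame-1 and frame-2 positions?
1.1

The cyan circle moved from (4.0, 9.3) to (4.8, 8.5), a distance of √(0.8² + 0.8²) ≈ 1.1.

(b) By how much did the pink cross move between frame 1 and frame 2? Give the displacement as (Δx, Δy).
(-1.1, 2.3)

The pink cross was at (7.1, 2.0) in frame 1 and (6.0, 4.3) in frame 2.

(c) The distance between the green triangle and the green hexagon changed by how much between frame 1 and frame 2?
+0.6

Distance in frame 1: 1.0. Distance in frame 2: 1.6.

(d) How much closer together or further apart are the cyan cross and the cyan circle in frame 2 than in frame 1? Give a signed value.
-2.5

Distance in frame 1: 4.0. Distance in frame 2: 1.5.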